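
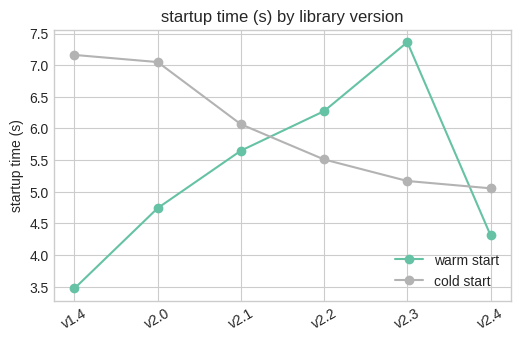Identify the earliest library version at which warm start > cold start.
v2.2

v2.1: warm start ≈ 5.5 vs cold start ≈ 6.0 (not yet); v2.2: warm start ≈ 6.5 vs cold start ≈ 5.5 (first crossover).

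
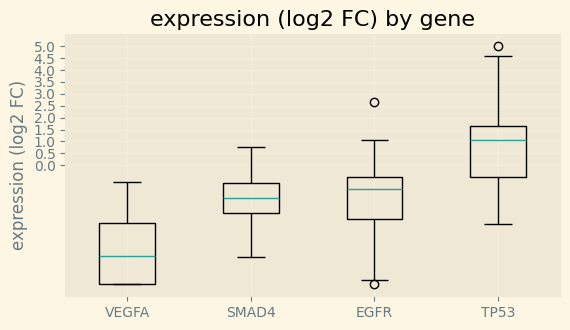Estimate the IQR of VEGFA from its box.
≈ 2.5

Q3 ≈ -2.5, Q1 ≈ -5.0; IQR ≈ 2.5.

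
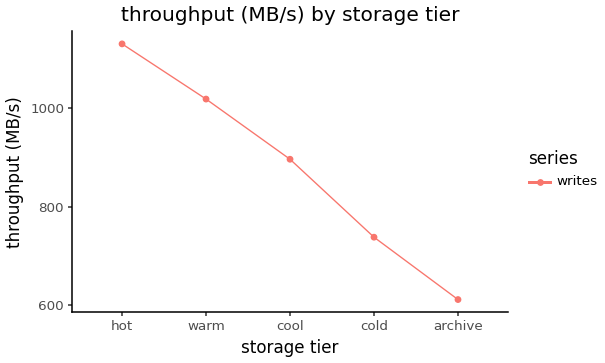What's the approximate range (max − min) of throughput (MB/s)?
Max hot ≈ 1150, min archive ≈ 600; range ≈ 550.

≈ 550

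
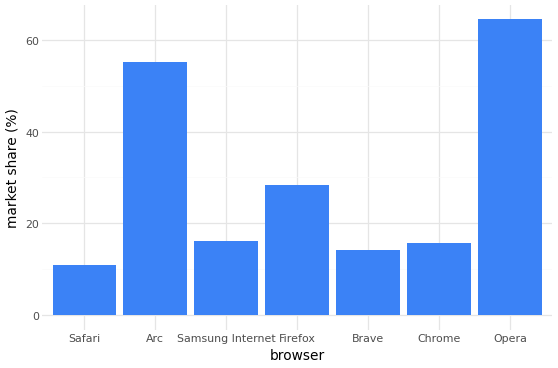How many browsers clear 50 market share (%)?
2

Above 50: Arc, Opera.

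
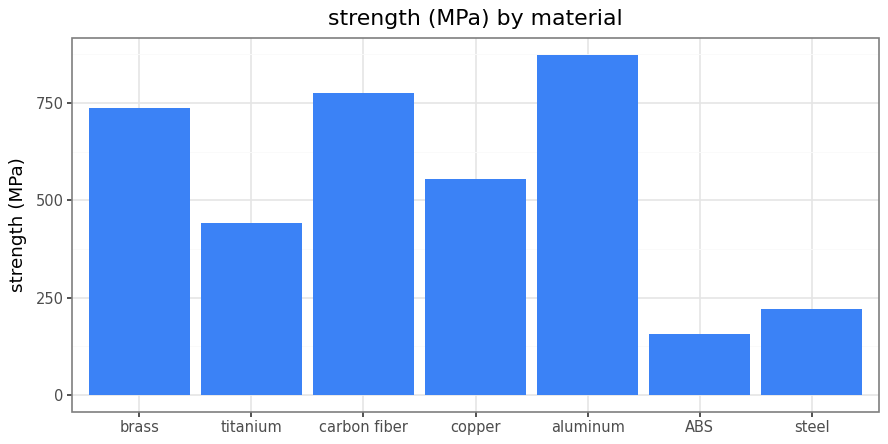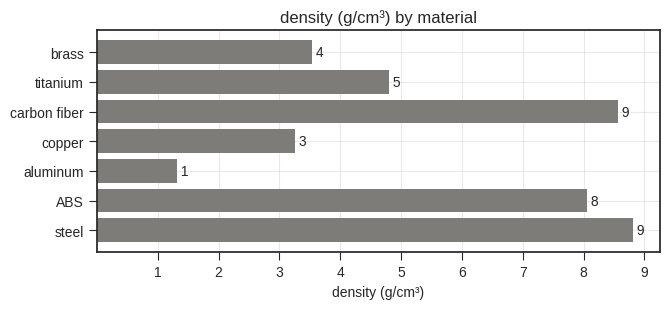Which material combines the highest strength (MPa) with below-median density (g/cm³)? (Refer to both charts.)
aluminum

Chart 2 median density (g/cm³) ≈ 5; below-median materials: brass, copper, aluminum. Among those, aluminum has the highest strength (MPa) (≈ 900).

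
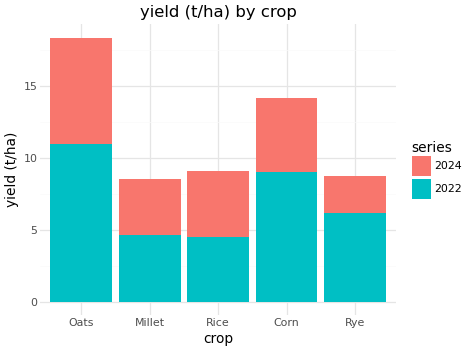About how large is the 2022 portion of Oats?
≈ 10

2022 top ≈ 10, bottom ≈ 0; segment ≈ 10.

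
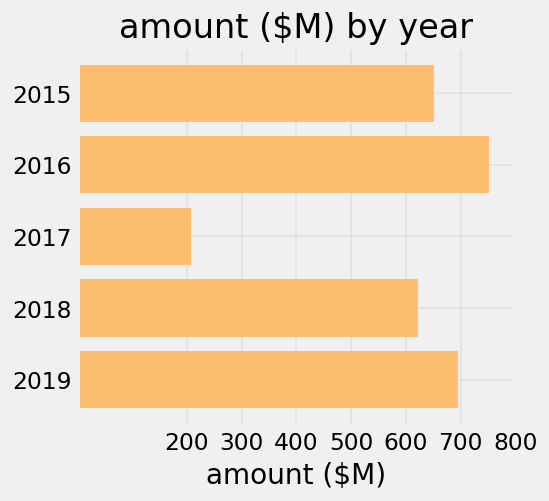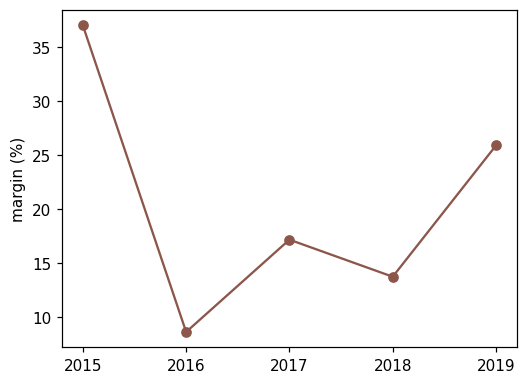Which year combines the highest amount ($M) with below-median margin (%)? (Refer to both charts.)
2016

Chart 2 median margin (%) ≈ 15; below-median years: 2016, 2018. Among those, 2016 has the highest amount ($M) (≈ 800).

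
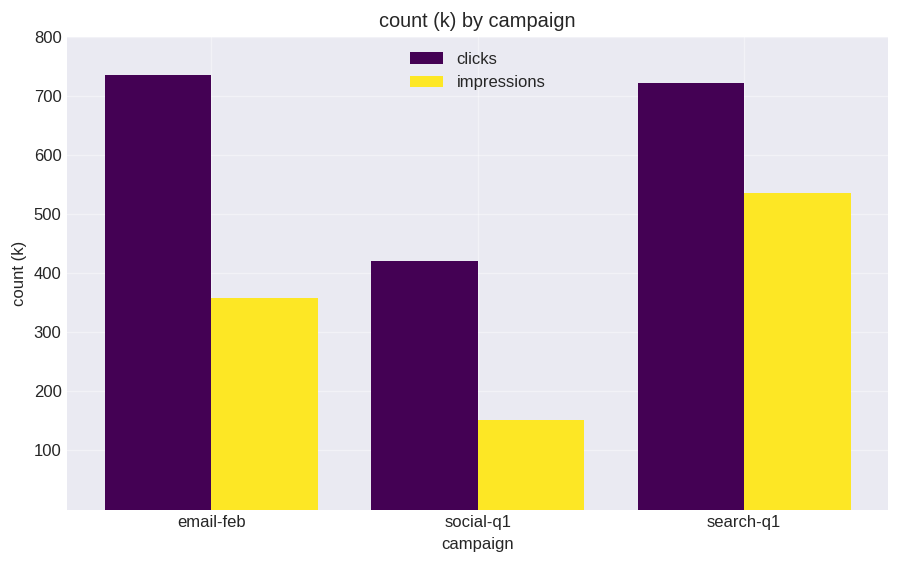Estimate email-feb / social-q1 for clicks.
≈ 1.75×

email-feb ≈ 700, social-q1 ≈ 400; 700/400 ≈ 1.75.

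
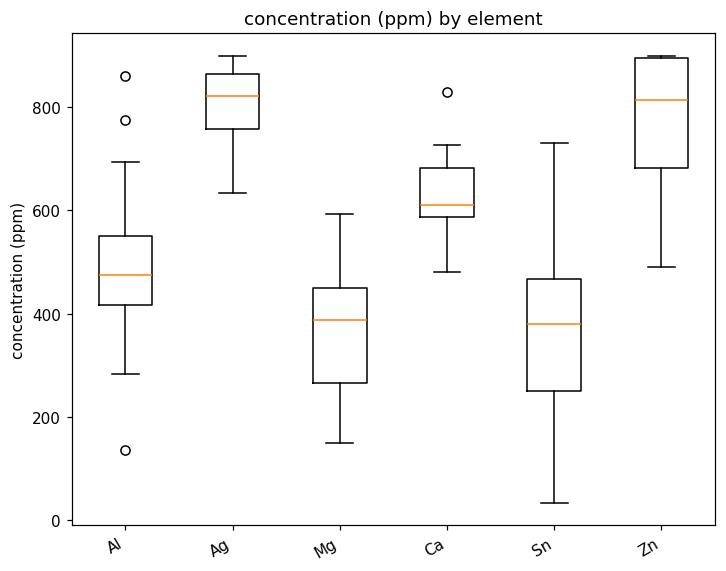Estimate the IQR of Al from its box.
≈ 150

Q3 ≈ 550, Q1 ≈ 400; IQR ≈ 150.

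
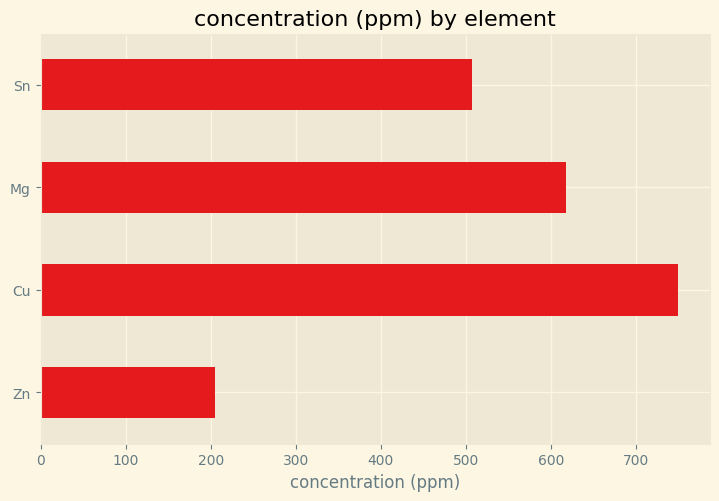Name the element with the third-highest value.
Top 4: Cu ≈ 700, Mg ≈ 600, Sn ≈ 500, Zn ≈ 200.

Sn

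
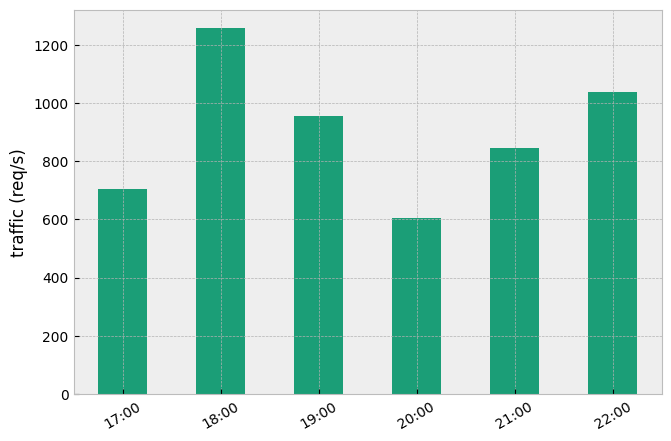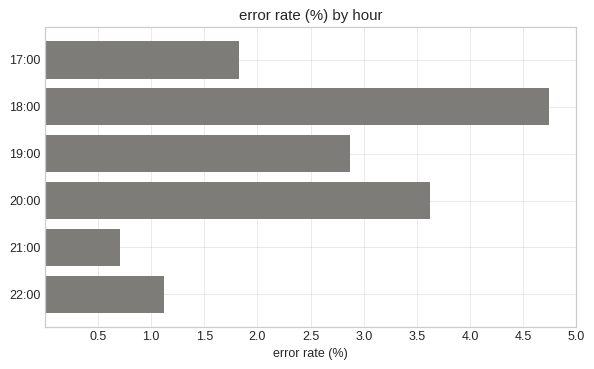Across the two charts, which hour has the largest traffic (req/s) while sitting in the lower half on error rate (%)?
22:00

Chart 2 median error rate (%) ≈ 2.5; below-median hours: 17:00, 21:00, 22:00. Among those, 22:00 has the highest traffic (req/s) (≈ 1000).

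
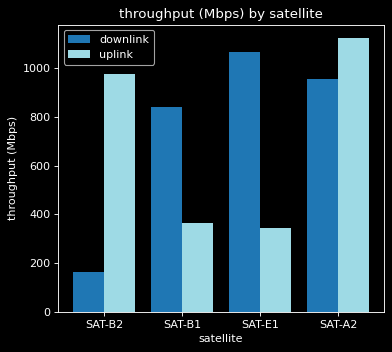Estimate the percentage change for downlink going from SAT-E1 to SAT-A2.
≈ -9.1%

SAT-E1 ≈ 1100, SAT-A2 ≈ 1000; (1000 − 1100) / 1100 ≈ -9.1%.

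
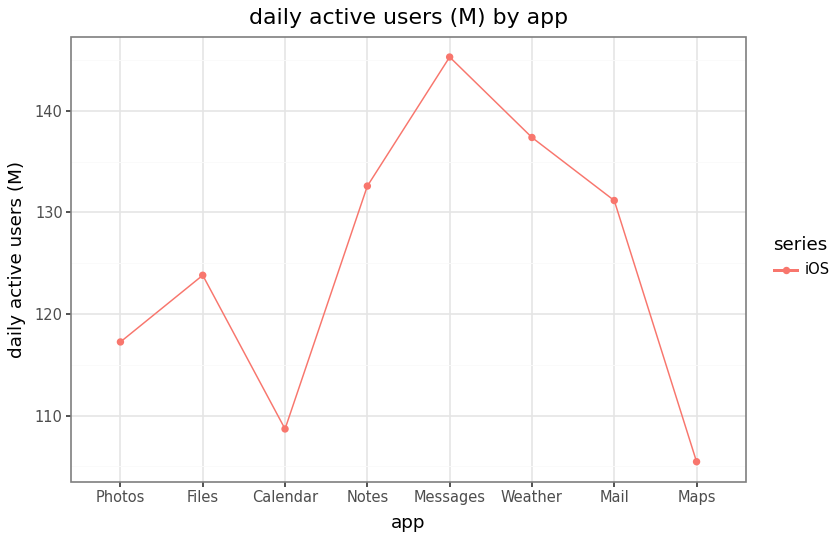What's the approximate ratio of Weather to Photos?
Weather ≈ 135, Photos ≈ 115; 135/115 ≈ 1.17.

≈ 1.17×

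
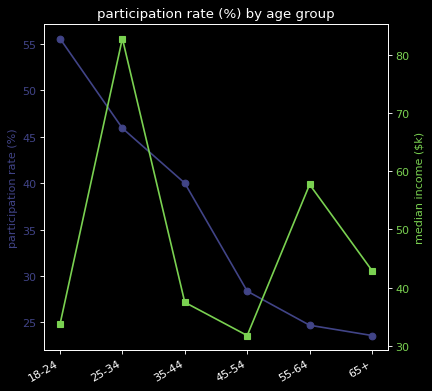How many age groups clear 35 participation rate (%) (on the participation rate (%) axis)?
3

Above 35: 18-24, 25-34, 35-44.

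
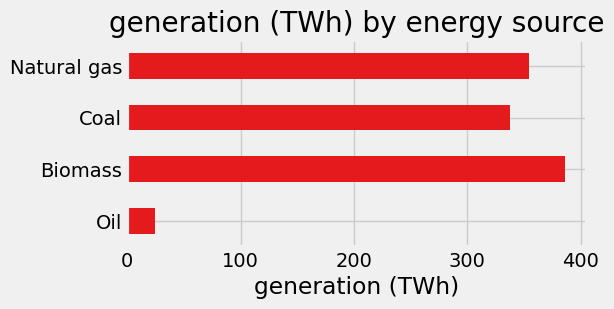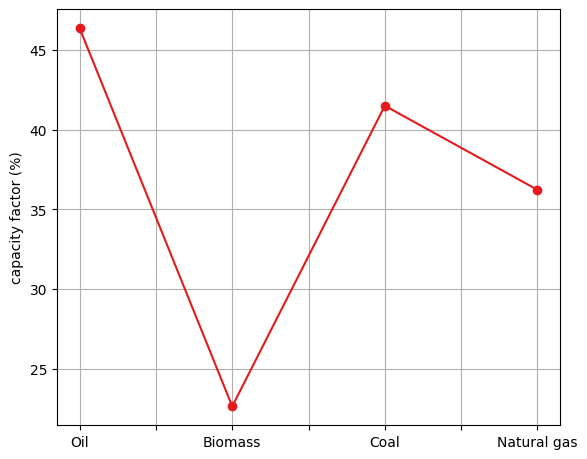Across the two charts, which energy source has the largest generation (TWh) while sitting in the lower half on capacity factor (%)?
Chart 2 median capacity factor (%) ≈ 40; below-median energy sources: Biomass, Natural gas. Among those, Biomass has the highest generation (TWh) (≈ 400).

Biomass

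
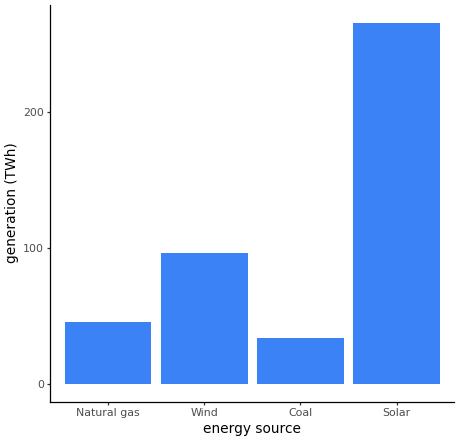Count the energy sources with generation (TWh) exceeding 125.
1

Above 125: Solar.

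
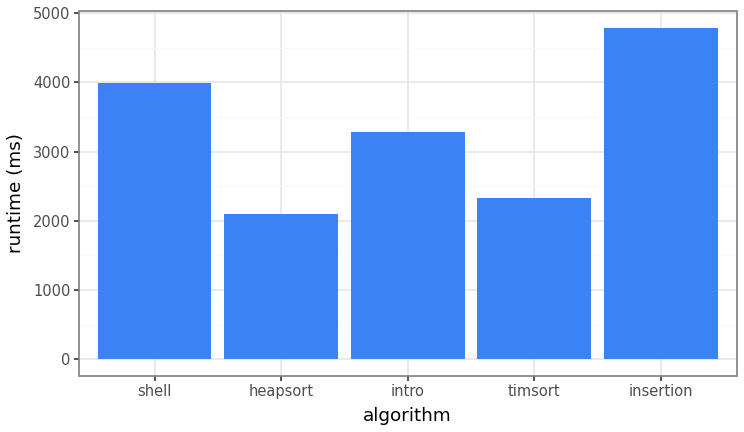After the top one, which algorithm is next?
shell

Top 3: insertion ≈ 5000, shell ≈ 4000, intro ≈ 3500.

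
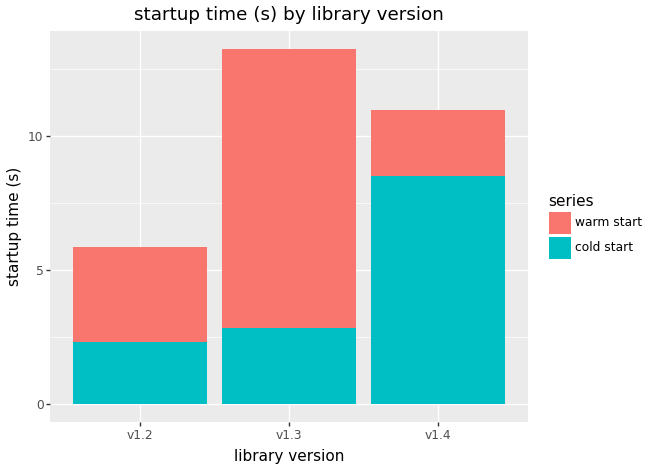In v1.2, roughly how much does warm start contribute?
warm start top ≈ 6, bottom ≈ 2; segment ≈ 4.

≈ 4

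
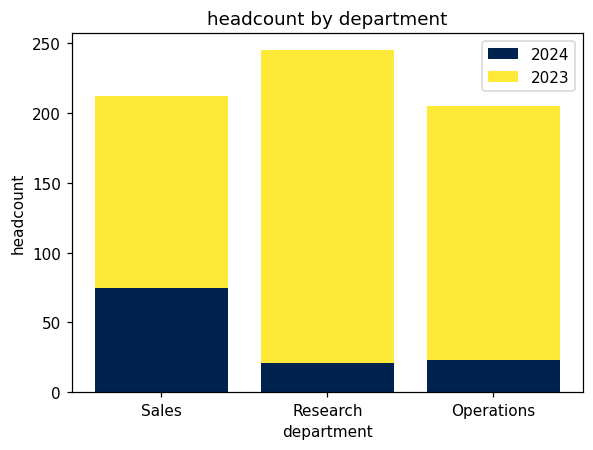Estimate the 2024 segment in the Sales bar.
2024 top ≈ 75, bottom ≈ 0; segment ≈ 75.

≈ 75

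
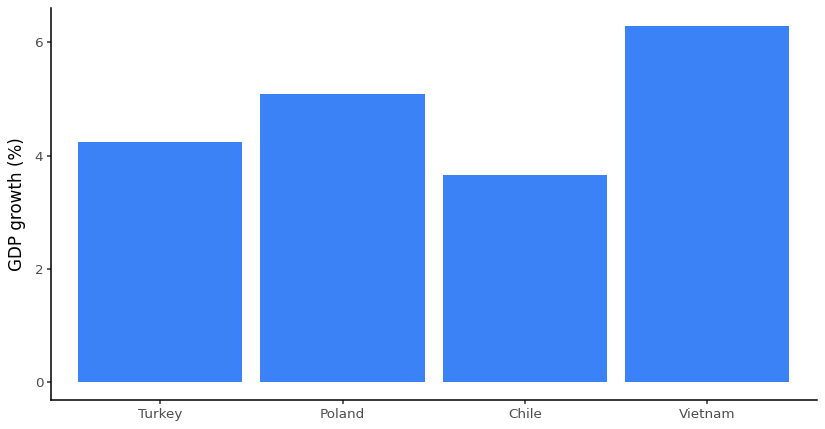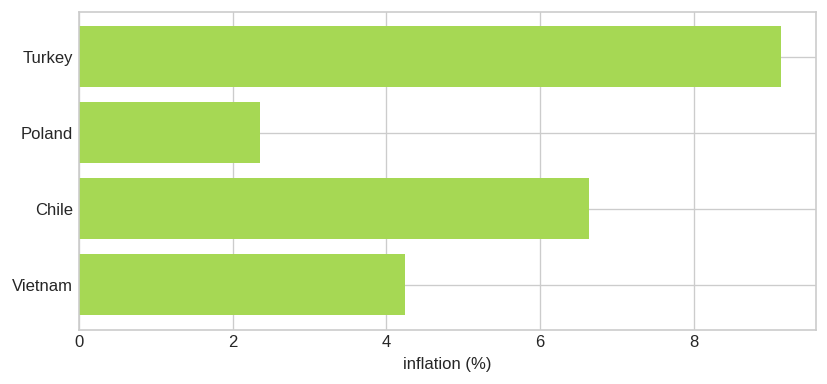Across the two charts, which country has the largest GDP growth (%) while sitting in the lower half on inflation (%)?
Vietnam

Chart 2 median inflation (%) ≈ 5; below-median countries: Poland, Vietnam. Among those, Vietnam has the highest GDP growth (%) (≈ 6).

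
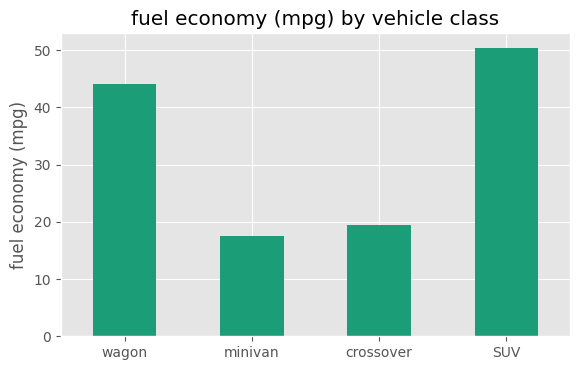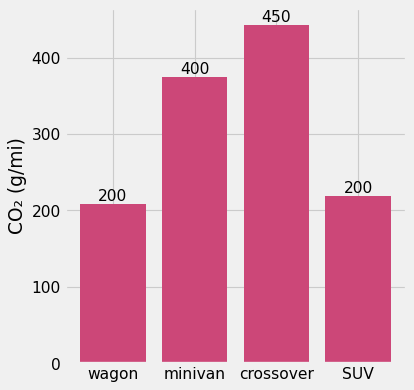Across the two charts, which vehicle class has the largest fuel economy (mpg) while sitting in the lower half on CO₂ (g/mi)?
SUV

Chart 2 median CO₂ (g/mi) ≈ 300; below-median vehicle classes: wagon, SUV. Among those, SUV has the highest fuel economy (mpg) (≈ 50).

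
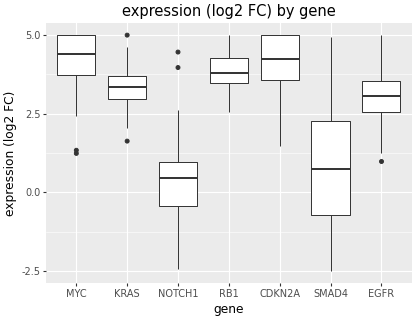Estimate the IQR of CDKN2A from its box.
Q3 ≈ 5.0, Q1 ≈ 3.5; IQR ≈ 1.5.

≈ 1.5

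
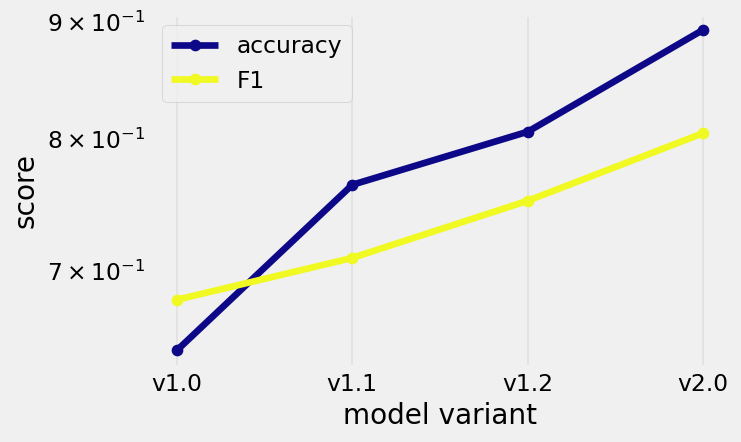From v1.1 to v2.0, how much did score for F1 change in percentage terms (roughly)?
v1.1 ≈ 0.70, v2.0 ≈ 0.80; (0.80 − 0.70) / 0.70 ≈ +14.3%.

≈ +14.3%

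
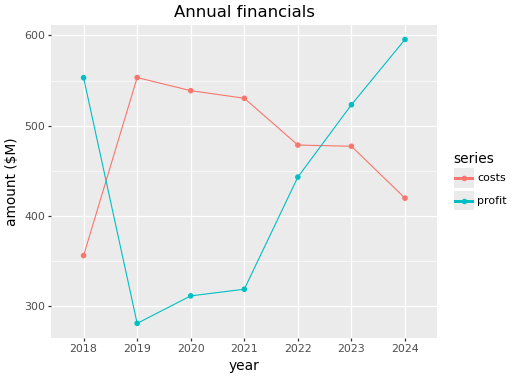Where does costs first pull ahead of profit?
2018: costs ≈ 350 vs profit ≈ 550 (not yet); 2019: costs ≈ 550 vs profit ≈ 300 (first crossover).

2019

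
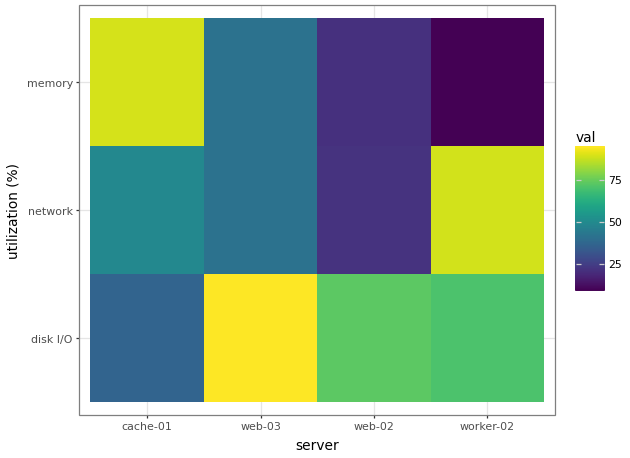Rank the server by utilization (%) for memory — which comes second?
web-03

Top 3 for memory: cache-01 ≈ 90, web-03 ≈ 40, web-02 ≈ 20.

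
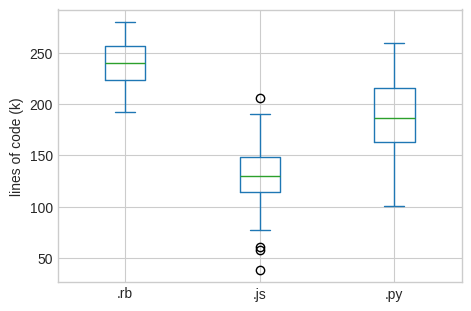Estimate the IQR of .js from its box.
Q3 ≈ 150, Q1 ≈ 110; IQR ≈ 40.

≈ 40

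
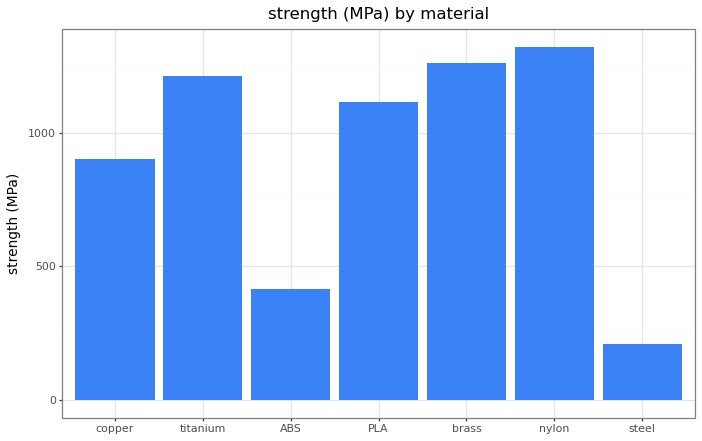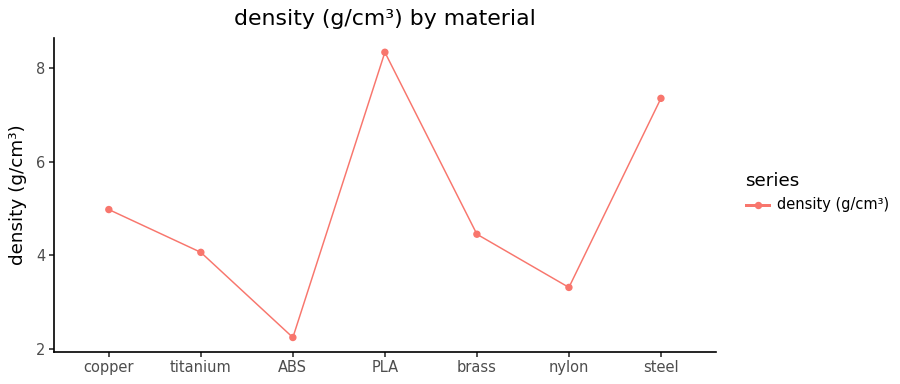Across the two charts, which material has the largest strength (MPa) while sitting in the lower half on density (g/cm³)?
nylon

Chart 2 median density (g/cm³) ≈ 4; below-median materials: titanium, ABS, nylon. Among those, nylon has the highest strength (MPa) (≈ 1400).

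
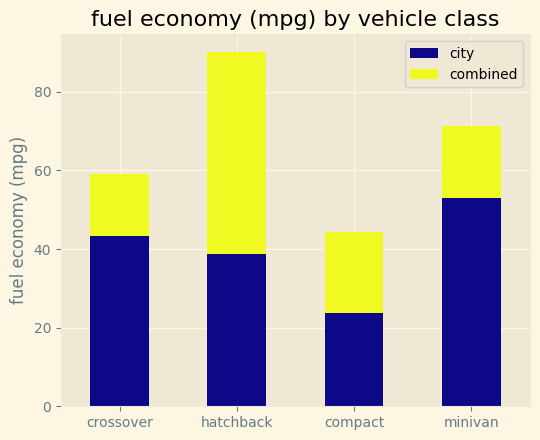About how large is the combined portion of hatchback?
combined top ≈ 90, bottom ≈ 40; segment ≈ 50.

≈ 50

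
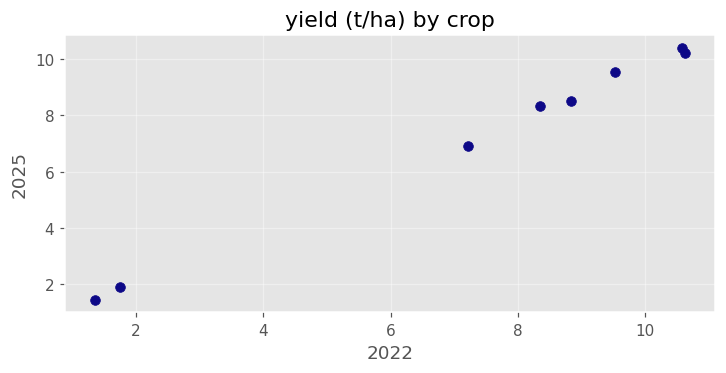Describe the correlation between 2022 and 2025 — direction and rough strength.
positive, strong

Points are positively correlated; strong (|r| ≈ 1.0).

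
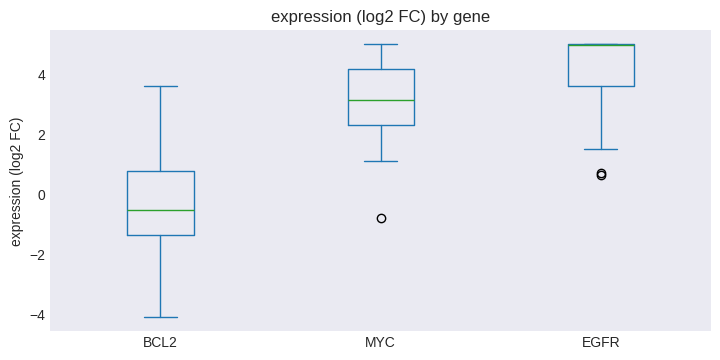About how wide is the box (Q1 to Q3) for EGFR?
Q3 ≈ 5.0, Q1 ≈ 3.5; IQR ≈ 1.5.

≈ 1.5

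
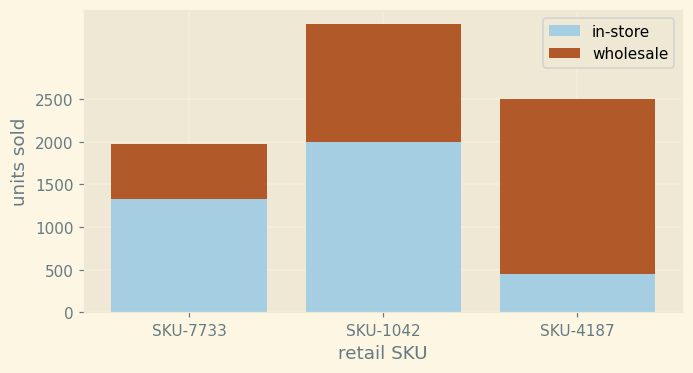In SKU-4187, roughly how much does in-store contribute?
≈ 500

in-store top ≈ 500, bottom ≈ 0; segment ≈ 500.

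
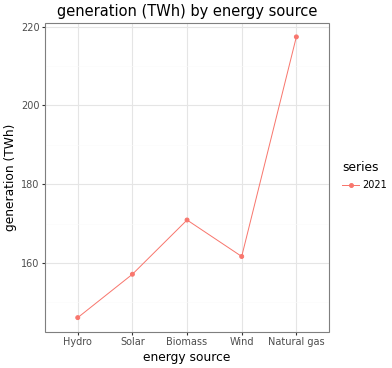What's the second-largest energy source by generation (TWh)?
Biomass

Top 3: Natural gas ≈ 220, Biomass ≈ 170, Wind ≈ 160.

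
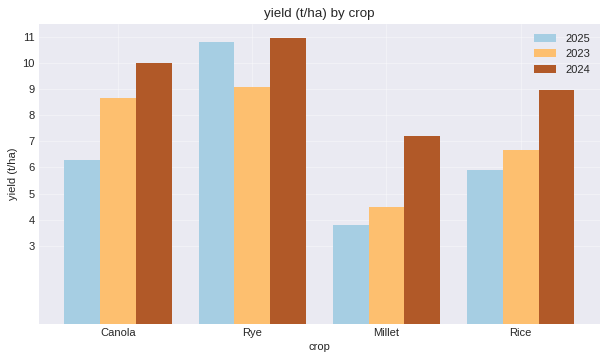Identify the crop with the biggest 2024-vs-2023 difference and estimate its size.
Millet: 2024 ≈ 7, 2023 ≈ 4 → gap ≈ 3. Next-largest (Rice) is only ≈ 2.

Millet, ≈ 3 t/ha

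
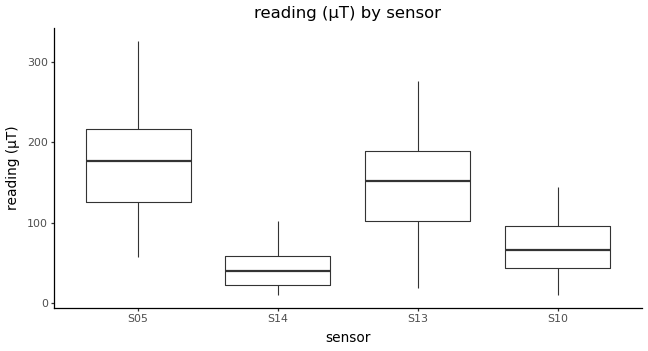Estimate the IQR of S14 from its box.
≈ 40

Q3 ≈ 60, Q1 ≈ 20; IQR ≈ 40.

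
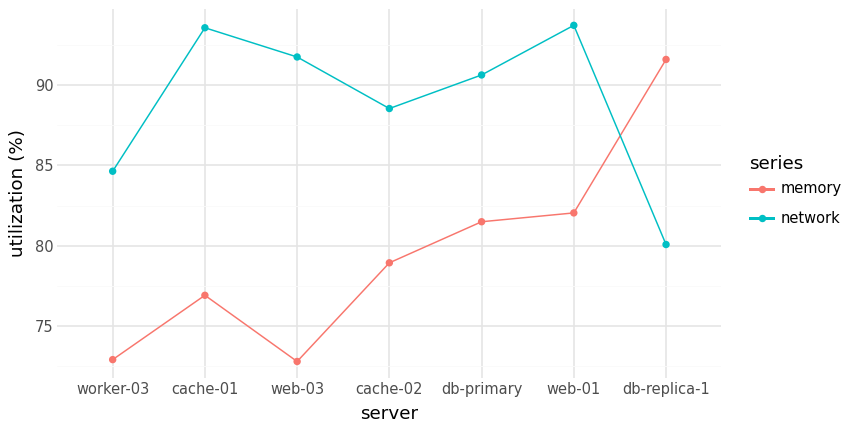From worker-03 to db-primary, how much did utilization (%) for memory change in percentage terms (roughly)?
worker-03 ≈ 72, db-primary ≈ 82; (82 − 72) / 72 ≈ +13.9%.

≈ +13.9%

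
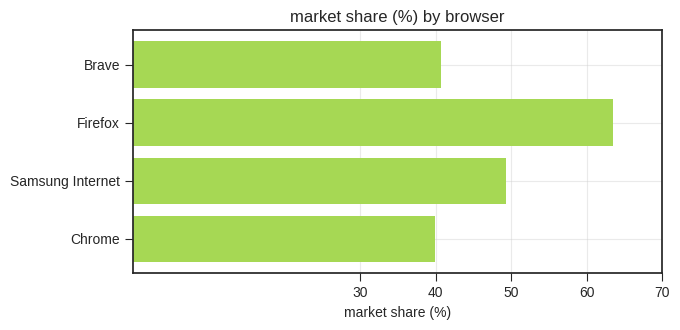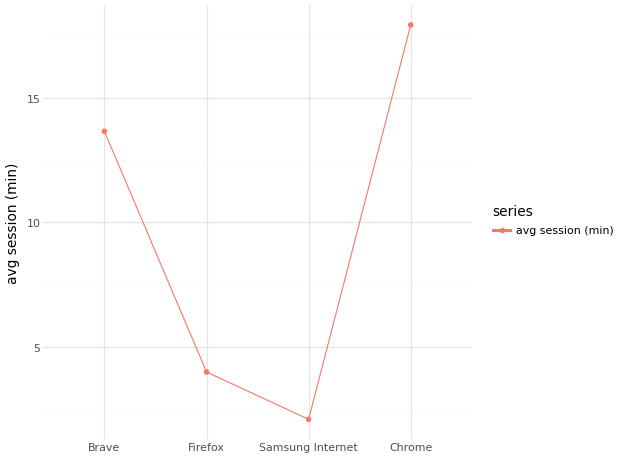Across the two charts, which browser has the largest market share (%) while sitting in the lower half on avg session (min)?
Firefox

Chart 2 median avg session (min) ≈ 8; below-median browsers: Firefox, Samsung Internet. Among those, Firefox has the highest market share (%) (≈ 60).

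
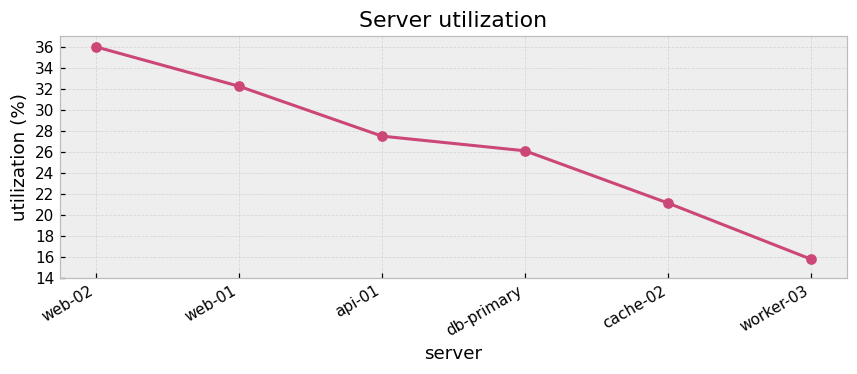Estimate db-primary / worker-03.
≈ 1.62×

db-primary ≈ 26, worker-03 ≈ 16; 26/16 ≈ 1.62.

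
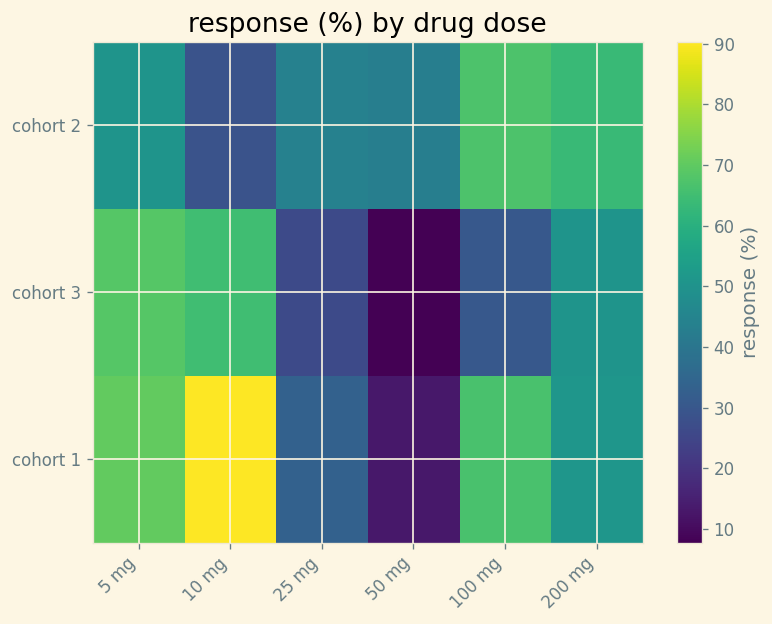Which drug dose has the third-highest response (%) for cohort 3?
Top 4 for cohort 3: 5 mg ≈ 70, 10 mg ≈ 60, 200 mg ≈ 50, 100 mg ≈ 30.

200 mg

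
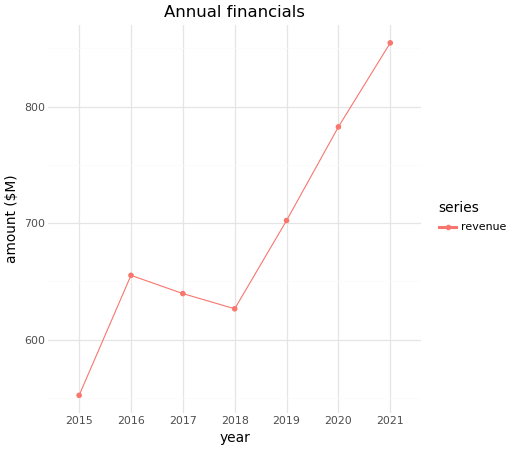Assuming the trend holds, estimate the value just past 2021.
≈ 925

Last three: 700, 800, 850 → slope ≈ 75/step → next ≈ 925.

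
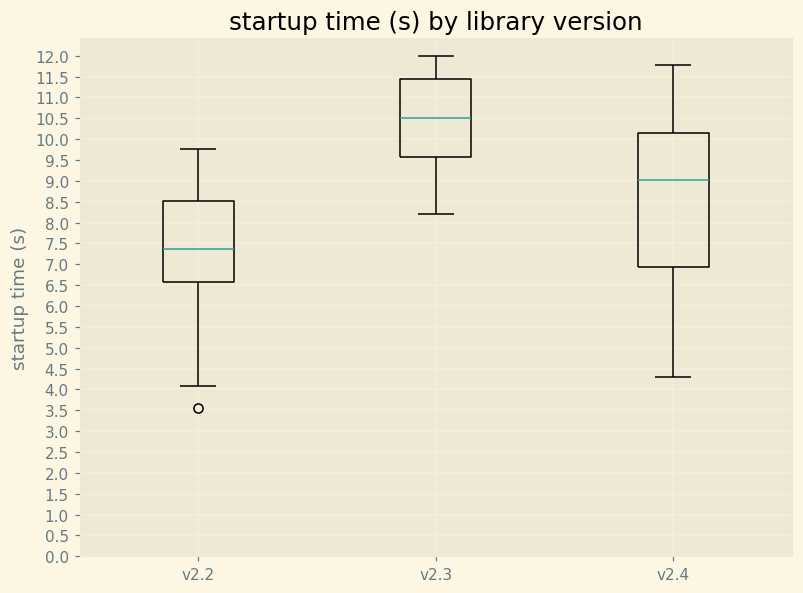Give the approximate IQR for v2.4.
Q3 ≈ 10.0, Q1 ≈ 7.0; IQR ≈ 3.0.

≈ 3.0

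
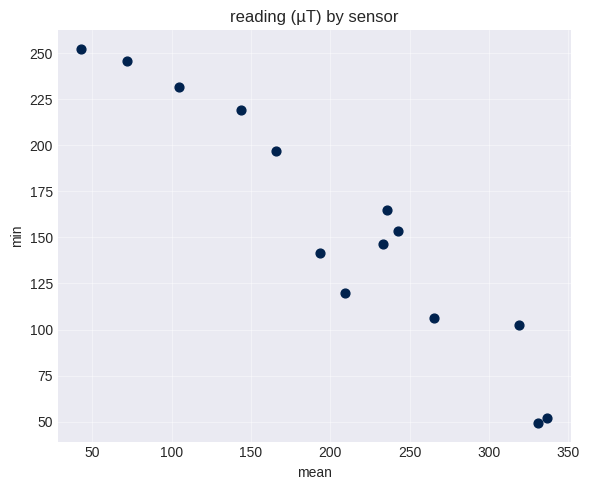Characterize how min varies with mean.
Points are negatively correlated; strong (|r| ≈ 1.0).

negative, strong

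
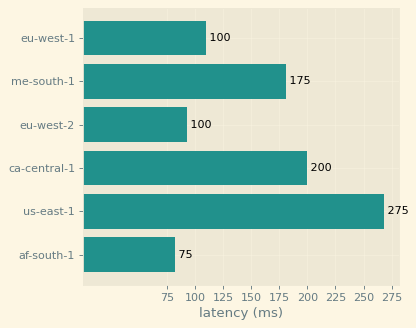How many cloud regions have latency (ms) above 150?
Above 150: me-south-1, ca-central-1, us-east-1.

3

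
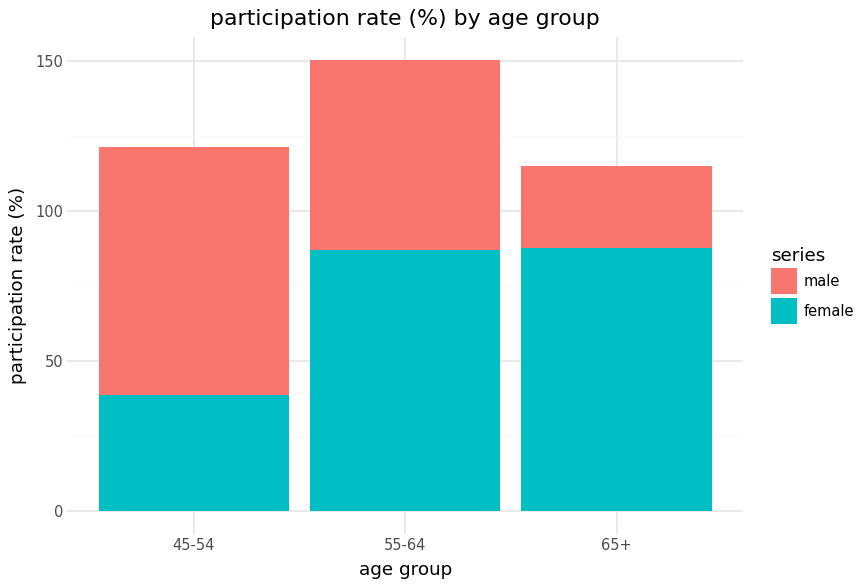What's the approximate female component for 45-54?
≈ 40

female top ≈ 40, bottom ≈ 0; segment ≈ 40.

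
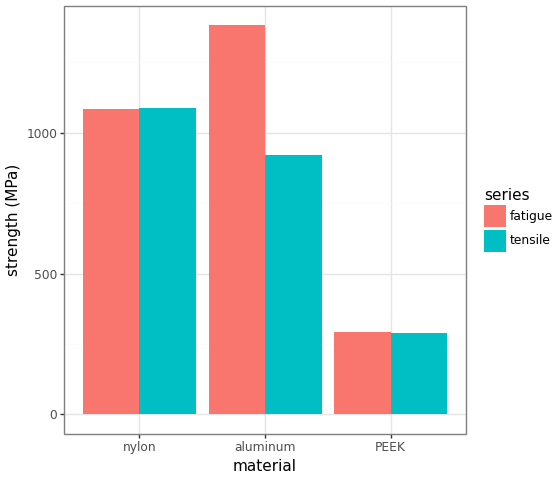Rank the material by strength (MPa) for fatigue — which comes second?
nylon

Top 3 for fatigue: aluminum ≈ 1400, nylon ≈ 1000, PEEK ≈ 200.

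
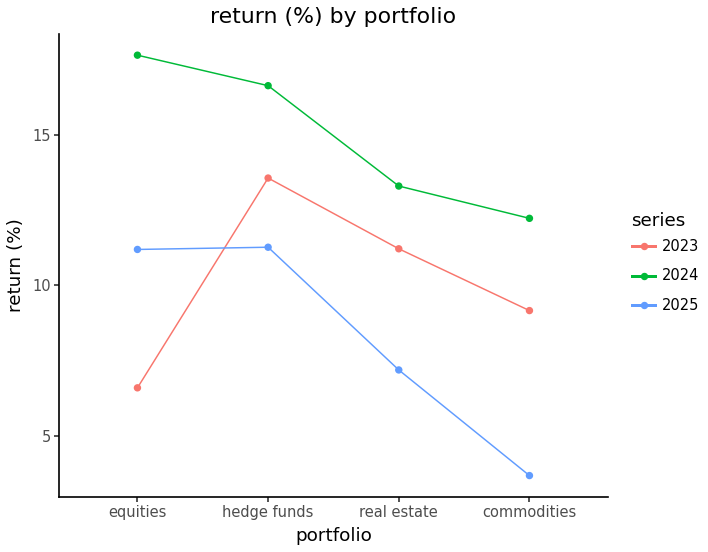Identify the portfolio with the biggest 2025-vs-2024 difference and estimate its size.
commodities: 2025 ≈ 4, 2024 ≈ 12 → gap ≈ 8. Next-largest (equities) is only ≈ 6.

commodities, ≈ 8 %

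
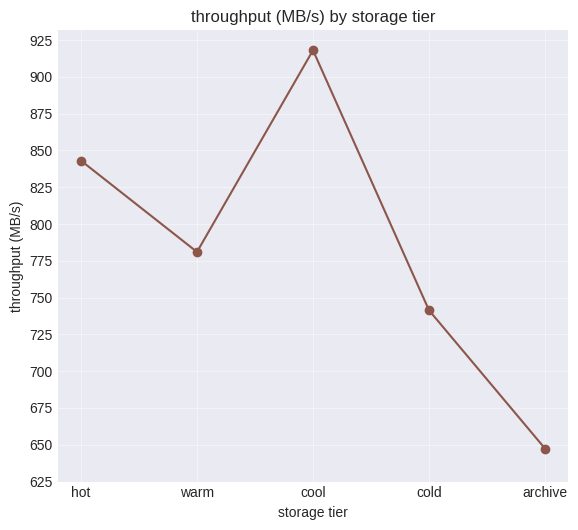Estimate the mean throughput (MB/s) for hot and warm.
(850 + 775) / 2 ≈ 812.

≈ 812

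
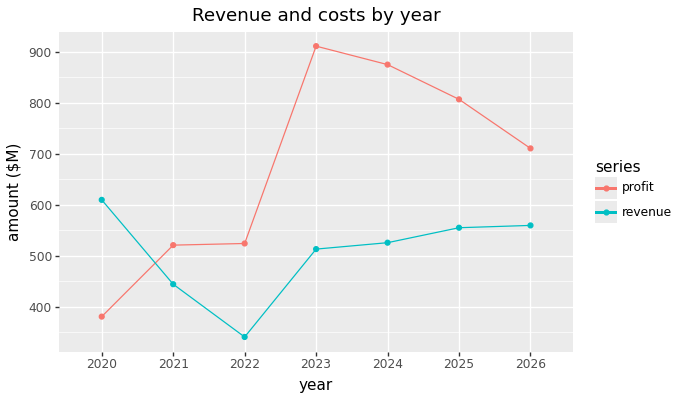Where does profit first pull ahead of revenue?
2021

2020: profit ≈ 400 vs revenue ≈ 600 (not yet); 2021: profit ≈ 500 vs revenue ≈ 450 (first crossover).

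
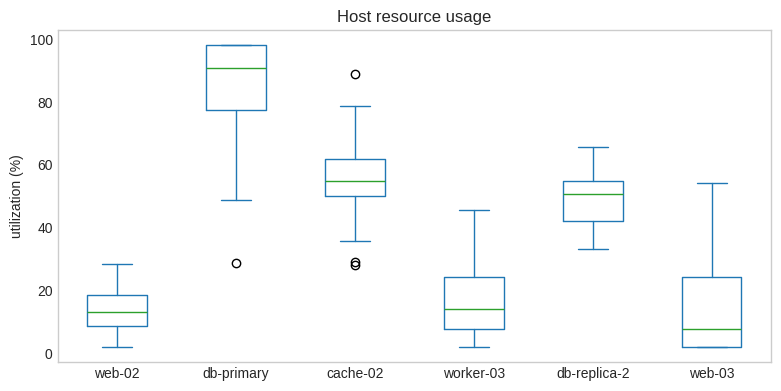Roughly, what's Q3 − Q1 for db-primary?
≈ 20

Q3 ≈ 100, Q1 ≈ 80; IQR ≈ 20.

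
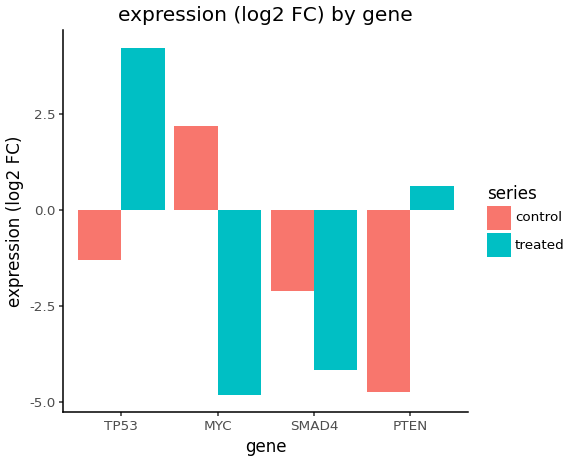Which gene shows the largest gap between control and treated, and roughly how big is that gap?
MYC: control ≈ 2, treated ≈ -5 → gap ≈ 7. Next-largest (TP53) is only ≈ 5.

MYC, ≈ 7 log2 FC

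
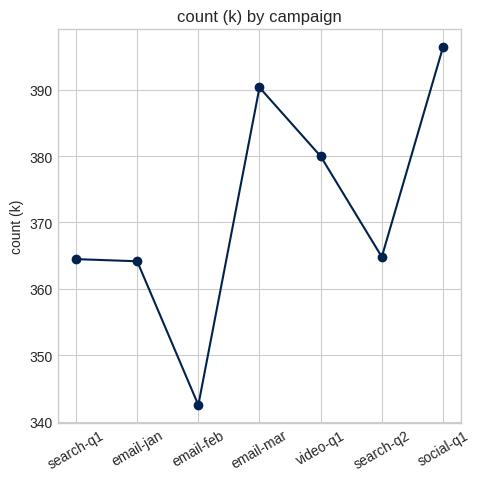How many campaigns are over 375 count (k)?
3

Above 375: email-mar, video-q1, social-q1.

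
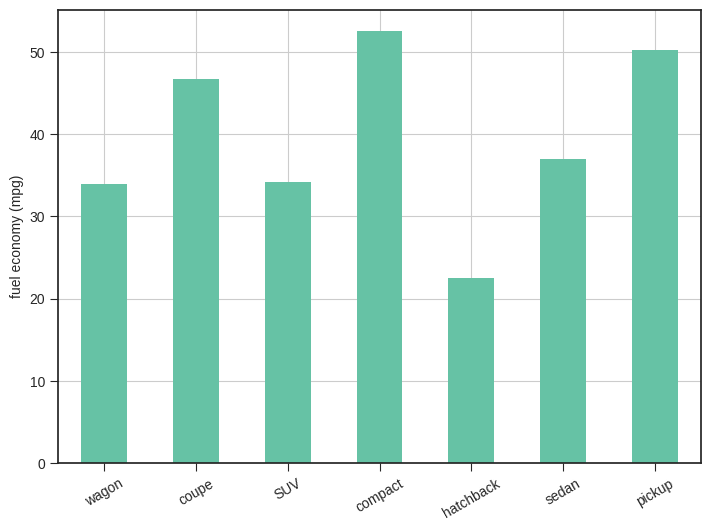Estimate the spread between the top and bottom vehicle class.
≈ 30

Max compact ≈ 55, min hatchback ≈ 25; range ≈ 30.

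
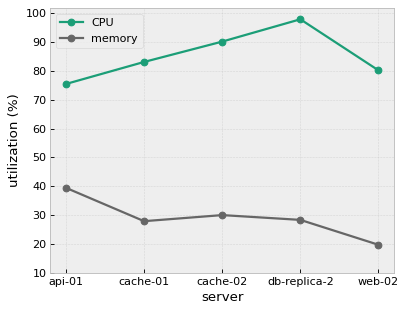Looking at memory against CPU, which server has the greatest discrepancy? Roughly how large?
db-replica-2: memory ≈ 30, CPU ≈ 100 → gap ≈ 70. Next-largest (web-02) is only ≈ 60.

db-replica-2, ≈ 70 %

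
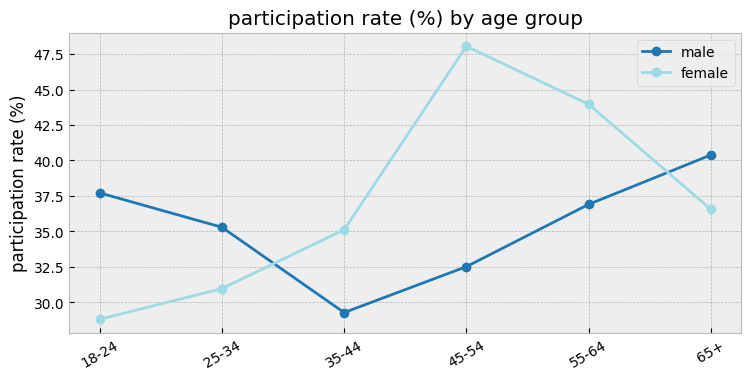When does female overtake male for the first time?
35-44

25-34: female ≈ 30 vs male ≈ 36 (not yet); 35-44: female ≈ 36 vs male ≈ 30 (first crossover).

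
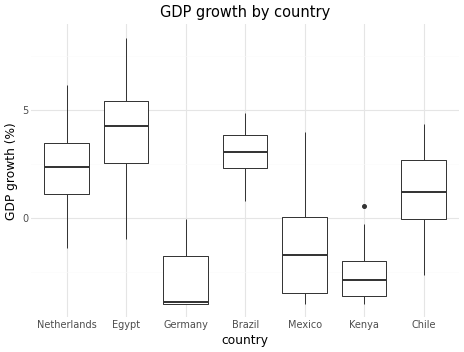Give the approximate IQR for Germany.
Q3 ≈ -2, Q1 ≈ -4; IQR ≈ 2.

≈ 2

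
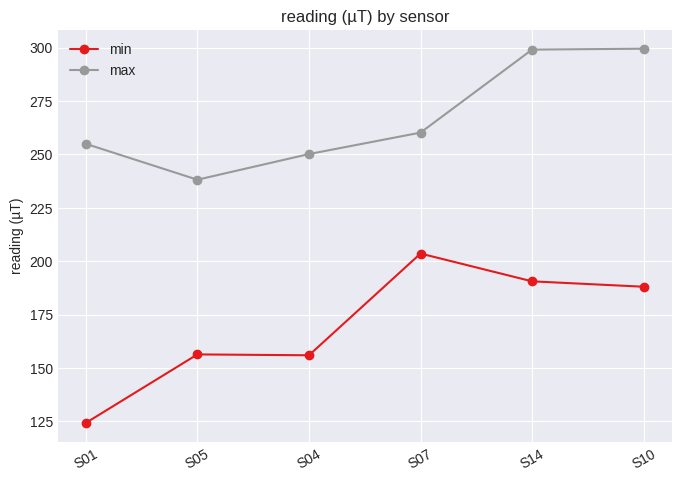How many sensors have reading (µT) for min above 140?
5

Above 140: S05, S04, S07, S14, S10.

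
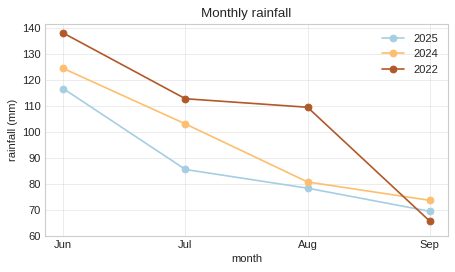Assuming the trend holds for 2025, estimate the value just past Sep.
≈ 60

Last three: 90, 80, 70 → slope ≈ -10/step → next ≈ 60.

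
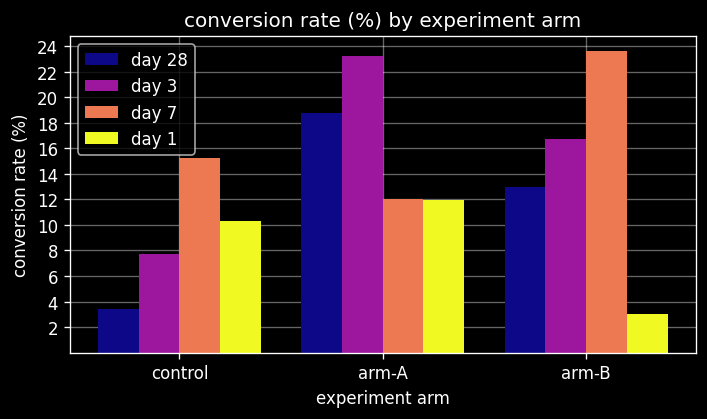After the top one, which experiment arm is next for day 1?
Top 3 for day 1: arm-A ≈ 12, control ≈ 10, arm-B ≈ 4.

control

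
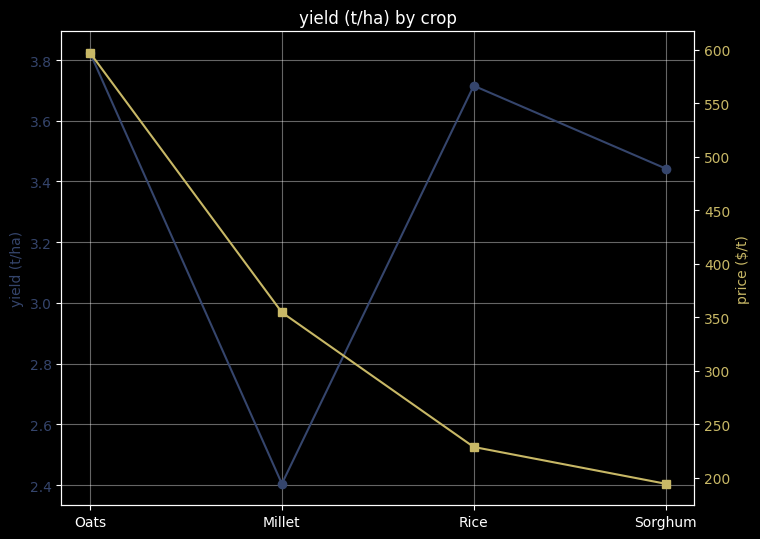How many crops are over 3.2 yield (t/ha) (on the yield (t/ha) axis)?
3

Above 3.2: Oats, Rice, Sorghum.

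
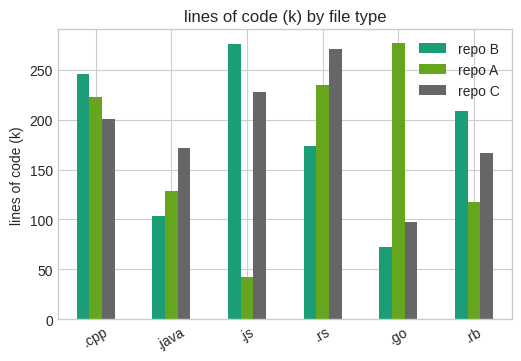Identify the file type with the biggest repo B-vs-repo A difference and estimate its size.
.js, ≈ 225 k

.js: repo B ≈ 275, repo A ≈ 50 → gap ≈ 225. Next-largest (.go) is only ≈ 200.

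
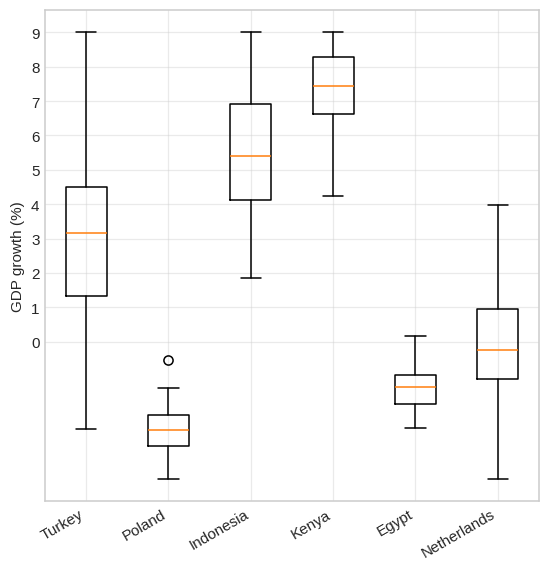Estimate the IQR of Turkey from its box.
≈ 3

Q3 ≈ 4, Q1 ≈ 1; IQR ≈ 3.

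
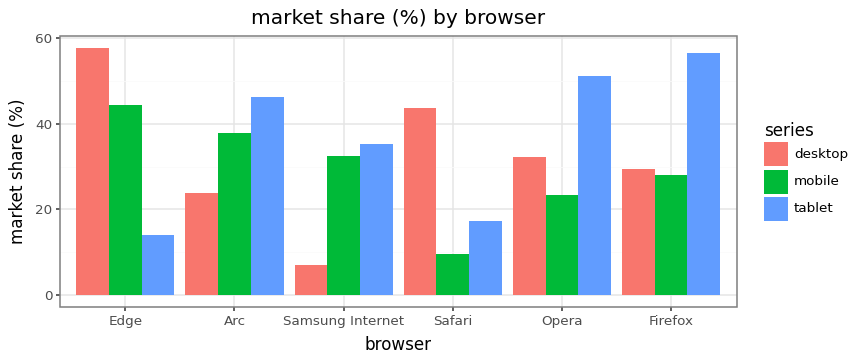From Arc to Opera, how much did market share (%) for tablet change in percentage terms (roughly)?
Arc ≈ 45, Opera ≈ 50; (50 − 45) / 45 ≈ +11.1%.

≈ +11.1%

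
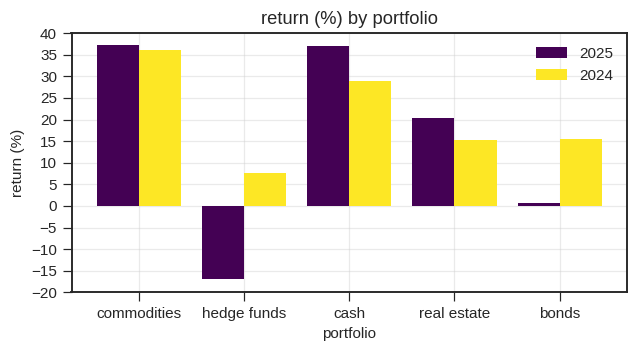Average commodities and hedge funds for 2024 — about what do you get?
≈ 22

(35 + 10) / 2 ≈ 22.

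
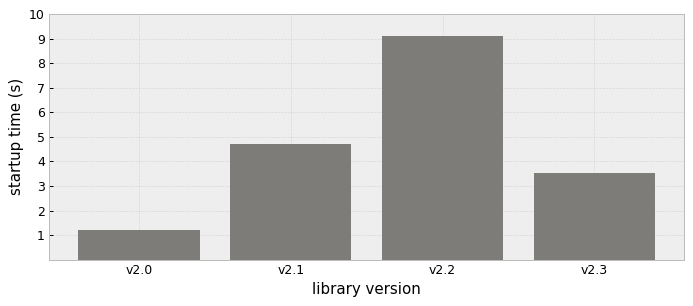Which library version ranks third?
v2.3

Top 4: v2.2 ≈ 9, v2.1 ≈ 5, v2.3 ≈ 4, v2.0 ≈ 1.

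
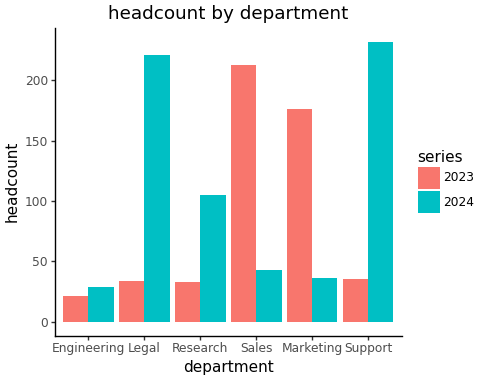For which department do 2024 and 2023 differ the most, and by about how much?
Support: 2024 ≈ 240, 2023 ≈ 40 → gap ≈ 200. Next-largest (Legal) is only ≈ 180.

Support, ≈ 200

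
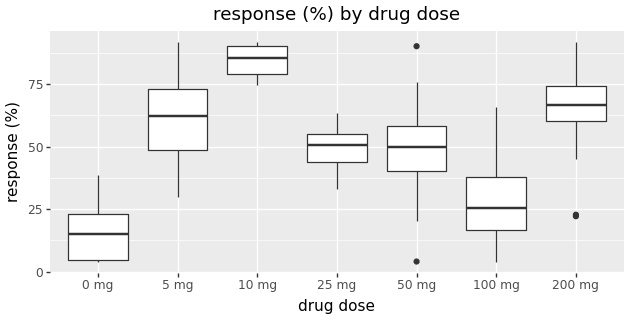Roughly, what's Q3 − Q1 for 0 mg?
≈ 20

Q3 ≈ 20, Q1 ≈ 0; IQR ≈ 20.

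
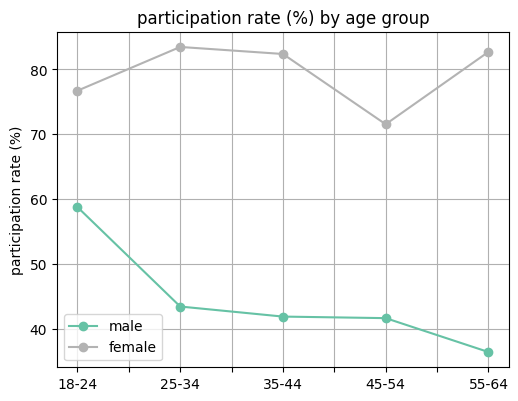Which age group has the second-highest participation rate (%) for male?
Top 3 for male: 18-24 ≈ 60, 25-34 ≈ 45, 35-44 ≈ 40.

25-34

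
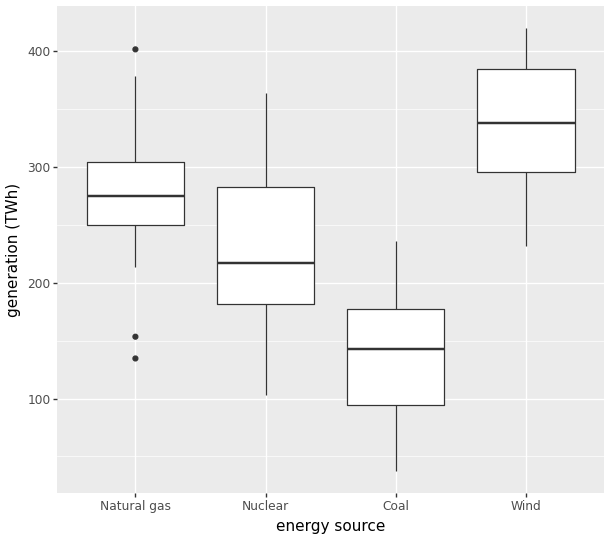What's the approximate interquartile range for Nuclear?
≈ 100

Q3 ≈ 280, Q1 ≈ 180; IQR ≈ 100.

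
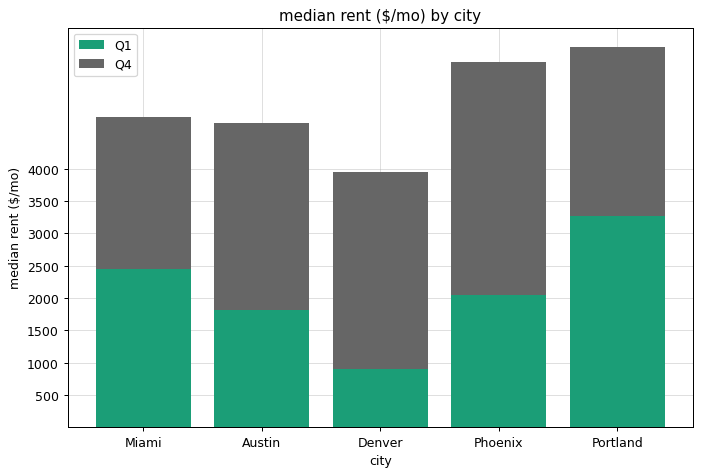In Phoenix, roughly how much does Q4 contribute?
≈ 3500

Q4 top ≈ 5500, bottom ≈ 2000; segment ≈ 3500.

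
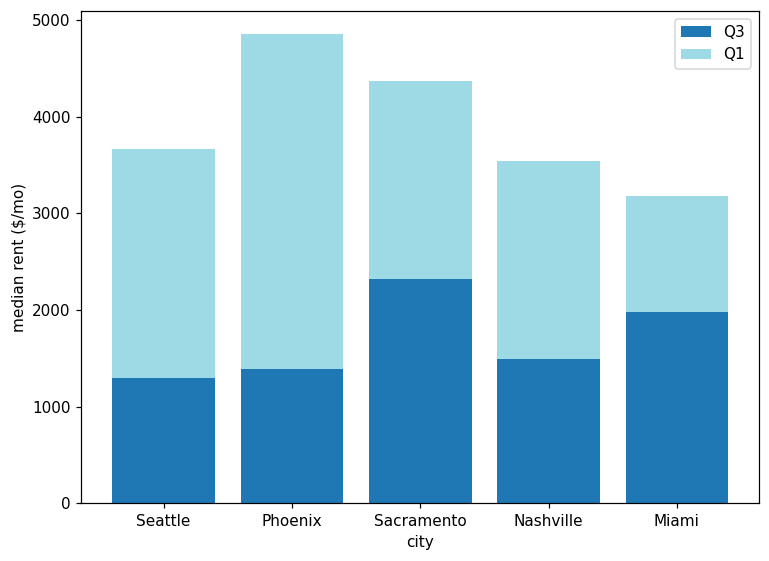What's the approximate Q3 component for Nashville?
≈ 1500

Q3 top ≈ 1500, bottom ≈ 0; segment ≈ 1500.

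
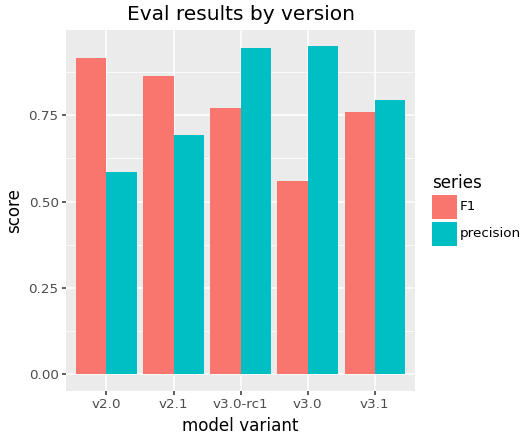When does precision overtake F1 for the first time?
v2.1: precision ≈ 0.7 vs F1 ≈ 0.9 (not yet); v3.0-rc1: precision ≈ 0.9 vs F1 ≈ 0.8 (first crossover).

v3.0-rc1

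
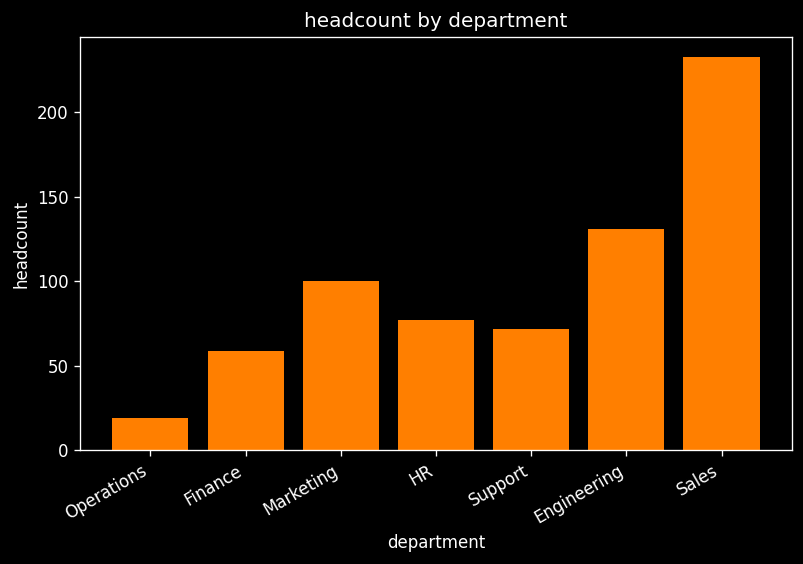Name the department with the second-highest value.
Engineering

Top 3: Sales ≈ 240, Engineering ≈ 140, Marketing ≈ 100.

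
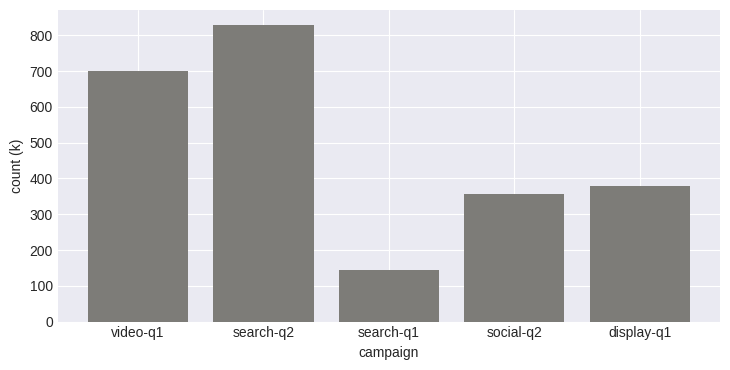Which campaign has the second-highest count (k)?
video-q1

Top 3: search-q2 ≈ 800, video-q1 ≈ 700, display-q1 ≈ 400.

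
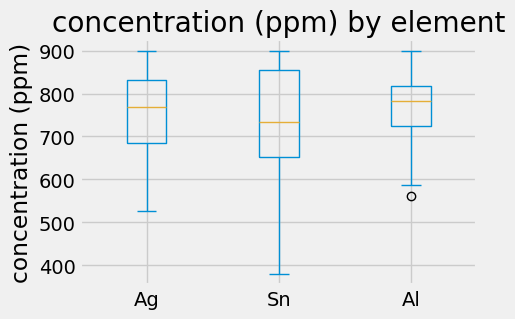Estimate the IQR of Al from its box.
Q3 ≈ 815, Q1 ≈ 725; IQR ≈ 90.

≈ 90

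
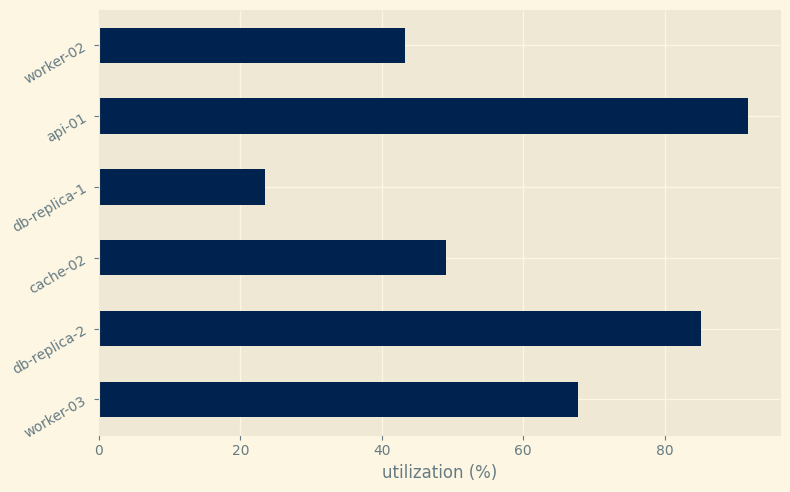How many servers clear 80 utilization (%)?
2

Above 80: db-replica-2, api-01.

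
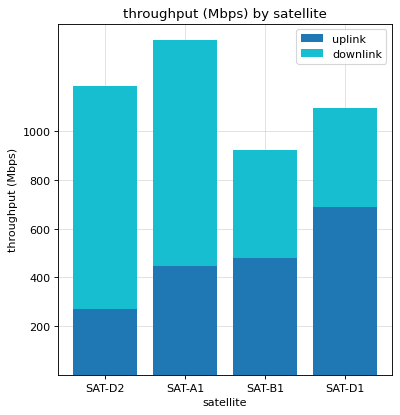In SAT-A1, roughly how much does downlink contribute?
≈ 1000

downlink top ≈ 1400, bottom ≈ 400; segment ≈ 1000.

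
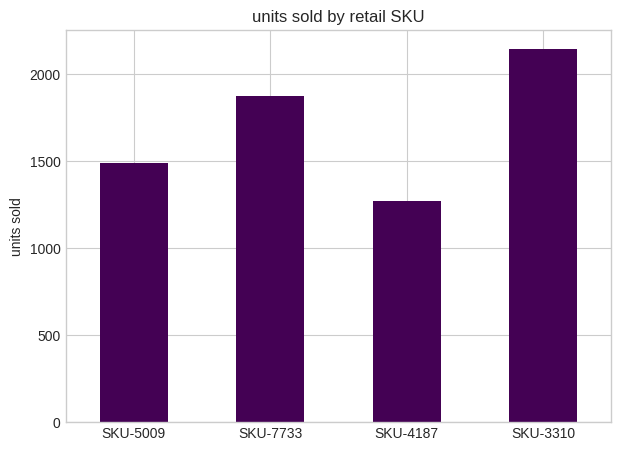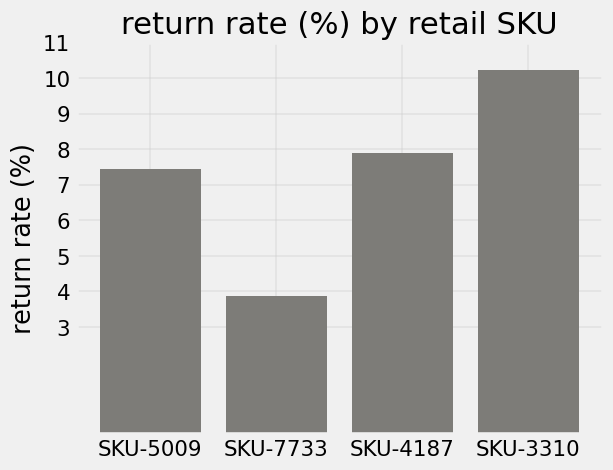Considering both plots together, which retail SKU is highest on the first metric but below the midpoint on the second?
SKU-7733

Chart 2 median return rate (%) ≈ 8; below-median retail SKUs: SKU-5009, SKU-7733. Among those, SKU-7733 has the highest units sold (≈ 1800).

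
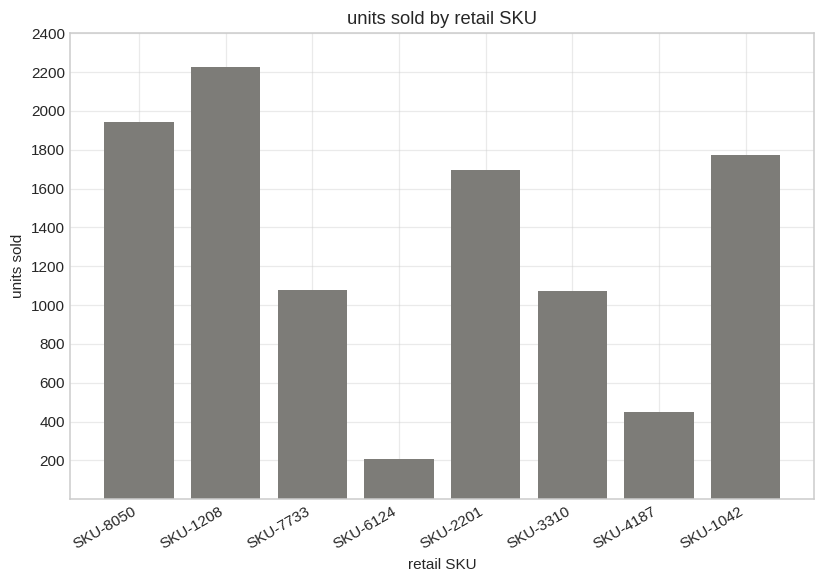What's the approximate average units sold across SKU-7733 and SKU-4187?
(1000 + 400) / 2 ≈ 700.

≈ 700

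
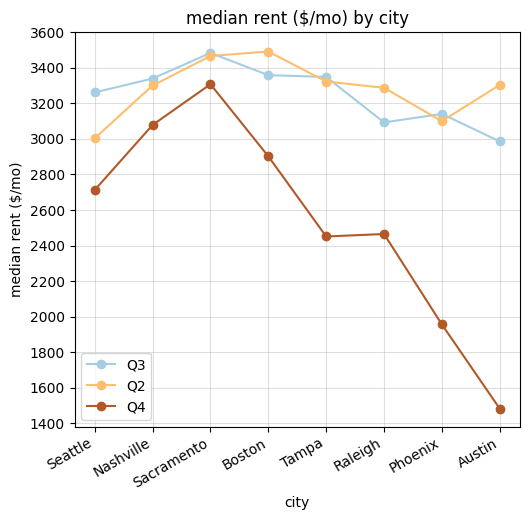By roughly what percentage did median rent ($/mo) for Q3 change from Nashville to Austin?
≈ -11.8%

Nashville ≈ 3400, Austin ≈ 3000; (3000 − 3400) / 3400 ≈ -11.8%.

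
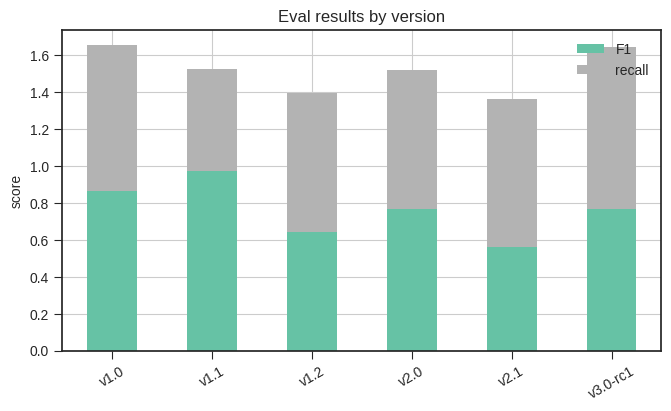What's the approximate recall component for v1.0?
recall top ≈ 1.6, bottom ≈ 0.8; segment ≈ 0.8.

≈ 0.8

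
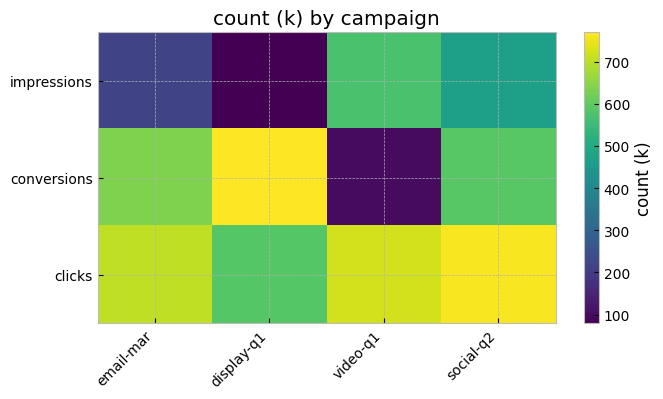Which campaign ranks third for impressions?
Top 4 for impressions: video-q1 ≈ 600, social-q2 ≈ 500, email-mar ≈ 200, display-q1 ≈ 100.

email-mar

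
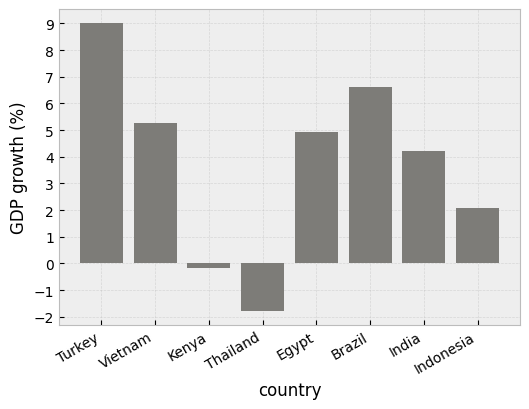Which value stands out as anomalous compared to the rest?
Thailand

Thailand ≈ -2; the rest sit between ≈ 0 and ≈ 9.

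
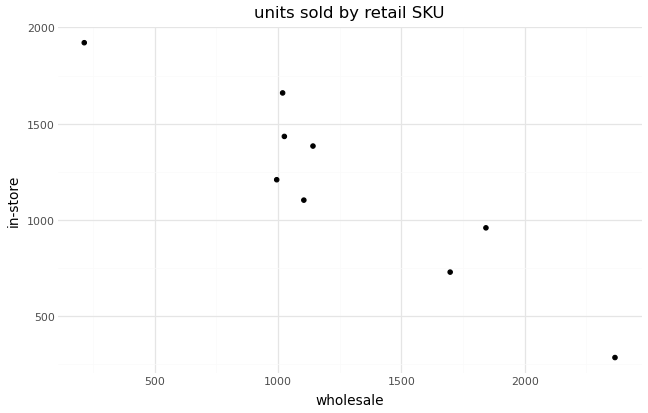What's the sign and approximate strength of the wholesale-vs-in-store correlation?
negative, strong

Points are negatively correlated; strong (|r| ≈ 0.9).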